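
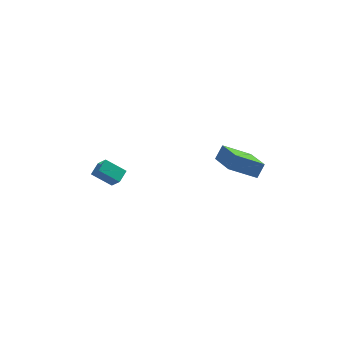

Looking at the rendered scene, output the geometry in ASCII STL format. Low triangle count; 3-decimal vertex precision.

solid 
facet normal -0.465 -0.456 -0.759
outer loop
vertex 3.05 -4.355 3.792
vertex 2.523 -2.487 2.992
vertex 4.774 -4.328 2.72
endloop
endfacet
facet normal 0.251 -0.889 0.382
outer loop
vertex 5.257 -3.853 3.508
vertex 3.05 -4.355 3.792
vertex 4.774 -4.328 2.72
endloop
endfacet
facet normal -0.465 -0.457 -0.758
outer loop
vertex 4.774 -4.328 2.72
vertex 2.523 -2.487 2.992
vertex 4.246 -2.46 1.919
endloop
endfacet
facet normal 0.849 0.013 -0.528
outer loop
vertex 4.246 -2.46 1.919
vertex 5.257 -3.853 3.508
vertex 4.774 -4.328 2.72
endloop
endfacet
facet normal -0.849 -0.013 0.528
outer loop
vertex 3.05 -4.355 3.792
vertex 3.006 -2.012 3.78
vertex 2.523 -2.487 2.992
endloop
endfacet
facet normal 0.251 -0.890 0.381
outer loop
vertex 3.534 -3.88 4.581
vertex 3.05 -4.355 3.792
vertex 5.257 -3.853 3.508
endloop
endfacet
facet normal -0.849 -0.013 0.529
outer loop
vertex 3.534 -3.88 4.581
vertex 3.006 -2.012 3.78
vertex 3.05 -4.355 3.792
endloop
endfacet
facet normal -0.252 0.889 -0.382
outer loop
vertex 2.523 -2.487 2.992
vertex 3.006 -2.012 3.78
vertex 4.246 -2.46 1.919
endloop
endfacet
facet normal 0.849 0.013 -0.529
outer loop
vertex 4.73 -1.985 2.708
vertex 5.257 -3.853 3.508
vertex 4.246 -2.46 1.919
endloop
endfacet
facet normal -0.251 0.890 -0.381
outer loop
vertex 4.246 -2.46 1.919
vertex 3.006 -2.012 3.78
vertex 4.73 -1.985 2.708
endloop
endfacet
facet normal 0.465 0.456 0.759
outer loop
vertex 4.73 -1.985 2.708
vertex 3.534 -3.88 4.581
vertex 5.257 -3.853 3.508
endloop
endfacet
facet normal 0.465 0.457 0.759
outer loop
vertex 3.006 -2.012 3.78
vertex 3.534 -3.88 4.581
vertex 4.73 -1.985 2.708
endloop
endfacet
facet normal -0.792 0.288 0.538
outer loop
vertex -4.292 -0.833 0.89
vertex -3.82 -0.089 1.187
vertex -4.732 -0.15 -0.124
endloop
endfacet
facet normal -0.508 -0.800 -0.319
outer loop
vertex -3.52 -0.591 -0.947
vertex -4.292 -0.833 0.89
vertex -4.732 -0.15 -0.124
endloop
endfacet
facet normal -0.792 0.288 0.538
outer loop
vertex -4.732 -0.15 -0.124
vertex -3.82 -0.089 1.187
vertex -4.26 0.594 0.173
endloop
endfacet
facet normal -0.338 0.526 -0.780
outer loop
vertex -4.26 0.594 0.173
vertex -3.52 -0.591 -0.947
vertex -4.732 -0.15 -0.124
endloop
endfacet
facet normal 0.338 -0.526 0.780
outer loop
vertex -4.292 -0.833 0.89
vertex -2.608 -0.53 0.364
vertex -3.82 -0.089 1.187
endloop
endfacet
facet normal -0.508 -0.800 -0.319
outer loop
vertex -3.08 -1.274 0.067
vertex -4.292 -0.833 0.89
vertex -3.52 -0.591 -0.947
endloop
endfacet
facet normal 0.338 -0.526 0.780
outer loop
vertex -3.08 -1.274 0.067
vertex -2.608 -0.53 0.364
vertex -4.292 -0.833 0.89
endloop
endfacet
facet normal 0.508 0.800 0.319
outer loop
vertex -3.82 -0.089 1.187
vertex -2.608 -0.53 0.364
vertex -4.26 0.594 0.173
endloop
endfacet
facet normal -0.338 0.526 -0.780
outer loop
vertex -3.048 0.153 -0.65
vertex -3.52 -0.591 -0.947
vertex -4.26 0.594 0.173
endloop
endfacet
facet normal 0.508 0.800 0.319
outer loop
vertex -4.26 0.594 0.173
vertex -2.608 -0.53 0.364
vertex -3.048 0.153 -0.65
endloop
endfacet
facet normal 0.792 -0.288 -0.538
outer loop
vertex -3.048 0.153 -0.65
vertex -3.08 -1.274 0.067
vertex -3.52 -0.591 -0.947
endloop
endfacet
facet normal 0.792 -0.288 -0.538
outer loop
vertex -2.608 -0.53 0.364
vertex -3.08 -1.274 0.067
vertex -3.048 0.153 -0.65
endloop
endfacet

endsolid


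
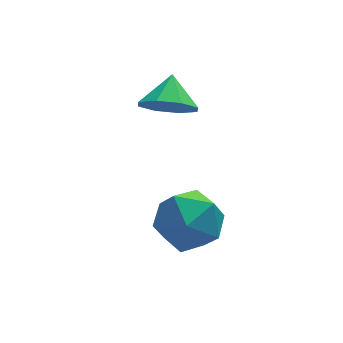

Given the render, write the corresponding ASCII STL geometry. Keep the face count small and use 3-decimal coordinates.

solid 
facet normal -0.296 -0.738 -0.606
outer loop
vertex -3.02 2.266 -0.98
vertex -3.447 1.873 -0.292
vertex -3.673 2.478 -0.919
endloop
endfacet
facet normal 0.273 0.921 -0.278
outer loop
vertex -3.02 2.266 -0.98
vertex -3.673 2.478 -0.919
vertex -3.113 2.707 0.392
endloop
endfacet
facet normal -0.296 -0.738 -0.606
outer loop
vertex -3.673 2.478 -0.919
vertex -3.447 1.873 -0.292
vertex -4.193 2.335 -0.491
endloop
endfacet
facet normal -0.296 0.954 -0.040
outer loop
vertex -3.673 2.478 -0.919
vertex -4.193 2.335 -0.491
vertex -3.113 2.707 0.392
endloop
endfacet
facet normal -0.296 -0.738 -0.606
outer loop
vertex -4.193 2.335 -0.491
vertex -3.447 1.873 -0.292
vertex -4.277 1.922 0.053
endloop
endfacet
facet normal -0.588 0.686 0.430
outer loop
vertex -4.193 2.335 -0.491
vertex -4.277 1.922 0.053
vertex -3.113 2.707 0.392
endloop
endfacet
facet normal -0.295 -0.739 -0.605
outer loop
vertex -4.277 1.922 0.053
vertex -3.447 1.873 -0.292
vertex -3.874 1.48 0.396
endloop
endfacet
facet normal -0.433 0.272 0.859
outer loop
vertex -4.277 1.922 0.053
vertex -3.874 1.48 0.396
vertex -3.113 2.707 0.392
endloop
endfacet
facet normal -0.297 -0.738 -0.606
outer loop
vertex -3.874 1.48 0.396
vertex -3.447 1.873 -0.292
vertex -3.222 1.268 0.335
endloop
endfacet
facet normal 0.078 -0.045 0.996
outer loop
vertex -3.874 1.48 0.396
vertex -3.222 1.268 0.335
vertex -3.113 2.707 0.392
endloop
endfacet
facet normal -0.297 -0.738 -0.606
outer loop
vertex -3.222 1.268 0.335
vertex -3.447 1.873 -0.292
vertex -2.701 1.41 -0.093
endloop
endfacet
facet normal 0.646 -0.079 0.760
outer loop
vertex -3.222 1.268 0.335
vertex -2.701 1.41 -0.093
vertex -3.113 2.707 0.392
endloop
endfacet
facet normal -0.297 -0.738 -0.606
outer loop
vertex -2.701 1.41 -0.093
vertex -3.447 1.873 -0.292
vertex -2.618 1.824 -0.638
endloop
endfacet
facet normal 0.939 0.191 0.288
outer loop
vertex -2.701 1.41 -0.093
vertex -2.618 1.824 -0.638
vertex -3.113 2.707 0.392
endloop
endfacet
facet normal -0.296 -0.738 -0.606
outer loop
vertex -2.618 1.824 -0.638
vertex -3.447 1.873 -0.292
vertex -3.02 2.266 -0.98
endloop
endfacet
facet normal 0.784 0.604 -0.141
outer loop
vertex -2.618 1.824 -0.638
vertex -3.02 2.266 -0.98
vertex -3.113 2.707 0.392
endloop
endfacet
facet normal 0.042 0.999 -0.021
outer loop
vertex -3.31 -0.201 -3.326
vertex -4.18 -0.15 -2.631
vertex -3.143 -0.185 -2.224
endloop
endfacet
facet normal 0.690 0.715 -0.115
outer loop
vertex -3.31 -0.201 -3.326
vertex -3.143 -0.185 -2.224
vertex -2.543 -0.868 -2.87
endloop
endfacet
facet normal 0.663 0.291 -0.689
outer loop
vertex -3.31 -0.201 -3.326
vertex -2.543 -0.868 -2.87
vertex -3.21 -1.254 -3.675
endloop
endfacet
facet normal 0.000 0.315 -0.949
outer loop
vertex -3.31 -0.201 -3.326
vertex -3.21 -1.254 -3.675
vertex -4.221 -0.81 -3.528
endloop
endfacet
facet normal -0.384 0.752 -0.536
outer loop
vertex -3.31 -0.201 -3.326
vertex -4.221 -0.81 -3.528
vertex -4.18 -0.15 -2.631
endloop
endfacet
facet normal 0.837 0.307 0.453
outer loop
vertex -2.543 -0.868 -2.87
vertex -3.143 -0.185 -2.224
vertex -2.939 -1.23 -1.892
endloop
endfacet
facet normal -0.212 0.767 0.606
outer loop
vertex -3.143 -0.185 -2.224
vertex -4.18 -0.15 -2.631
vertex -3.95 -0.786 -1.745
endloop
endfacet
facet normal -0.901 0.367 -0.229
outer loop
vertex -4.18 -0.15 -2.631
vertex -4.221 -0.81 -3.528
vertex -4.617 -1.172 -2.55
endloop
endfacet
facet normal -0.280 -0.340 -0.898
outer loop
vertex -4.221 -0.81 -3.528
vertex -3.21 -1.254 -3.675
vertex -4.017 -1.855 -3.196
endloop
endfacet
facet normal 0.794 -0.377 -0.477
outer loop
vertex -3.21 -1.254 -3.675
vertex -2.543 -0.868 -2.87
vertex -2.98 -1.89 -2.789
endloop
endfacet
facet normal -0.000 -0.315 0.949
outer loop
vertex -3.85 -1.839 -2.094
vertex -2.939 -1.23 -1.892
vertex -3.95 -0.786 -1.745
endloop
endfacet
facet normal -0.663 -0.291 0.689
outer loop
vertex -3.85 -1.839 -2.094
vertex -3.95 -0.786 -1.745
vertex -4.617 -1.172 -2.55
endloop
endfacet
facet normal -0.690 -0.715 0.115
outer loop
vertex -3.85 -1.839 -2.094
vertex -4.617 -1.172 -2.55
vertex -4.017 -1.855 -3.196
endloop
endfacet
facet normal -0.042 -0.999 0.021
outer loop
vertex -3.85 -1.839 -2.094
vertex -4.017 -1.855 -3.196
vertex -2.98 -1.89 -2.789
endloop
endfacet
facet normal 0.384 -0.752 0.536
outer loop
vertex -3.85 -1.839 -2.094
vertex -2.98 -1.89 -2.789
vertex -2.939 -1.23 -1.892
endloop
endfacet
facet normal 0.280 0.340 0.898
outer loop
vertex -3.95 -0.786 -1.745
vertex -2.939 -1.23 -1.892
vertex -3.143 -0.185 -2.224
endloop
endfacet
facet normal -0.794 0.377 0.477
outer loop
vertex -4.617 -1.172 -2.55
vertex -3.95 -0.786 -1.745
vertex -4.18 -0.15 -2.631
endloop
endfacet
facet normal -0.837 -0.307 -0.453
outer loop
vertex -4.017 -1.855 -3.196
vertex -4.617 -1.172 -2.55
vertex -4.221 -0.81 -3.528
endloop
endfacet
facet normal 0.212 -0.767 -0.606
outer loop
vertex -2.98 -1.89 -2.789
vertex -4.017 -1.855 -3.196
vertex -3.21 -1.254 -3.675
endloop
endfacet
facet normal 0.901 -0.367 0.229
outer loop
vertex -2.939 -1.23 -1.892
vertex -2.98 -1.89 -2.789
vertex -2.543 -0.868 -2.87
endloop
endfacet

endsolid


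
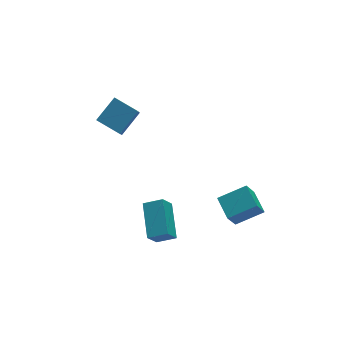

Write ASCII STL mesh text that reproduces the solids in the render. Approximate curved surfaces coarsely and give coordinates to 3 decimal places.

solid 
facet normal -0.340 -0.566 0.751
outer loop
vertex -0.297 3.34 3.248
vertex -1.409 2.968 2.465
vertex 0.354 2.348 2.795
endloop
endfacet
facet normal 0.789 0.264 0.555
outer loop
vertex 0.969 3.372 1.435
vertex -0.297 3.34 3.248
vertex 0.354 2.348 2.795
endloop
endfacet
facet normal -0.340 -0.566 0.751
outer loop
vertex 0.354 2.348 2.795
vertex -1.409 2.968 2.465
vertex -0.758 1.976 2.012
endloop
endfacet
facet normal 0.512 -0.781 -0.357
outer loop
vertex -0.758 1.976 2.012
vertex 0.969 3.372 1.435
vertex 0.354 2.348 2.795
endloop
endfacet
facet normal -0.512 0.781 0.357
outer loop
vertex -0.297 3.34 3.248
vertex -0.794 3.992 1.105
vertex -1.409 2.968 2.465
endloop
endfacet
facet normal 0.789 0.264 0.555
outer loop
vertex 0.318 4.364 1.888
vertex -0.297 3.34 3.248
vertex 0.969 3.372 1.435
endloop
endfacet
facet normal -0.512 0.781 0.357
outer loop
vertex 0.318 4.364 1.888
vertex -0.794 3.992 1.105
vertex -0.297 3.34 3.248
endloop
endfacet
facet normal -0.789 -0.264 -0.555
outer loop
vertex -1.409 2.968 2.465
vertex -0.794 3.992 1.105
vertex -0.758 1.976 2.012
endloop
endfacet
facet normal 0.512 -0.781 -0.357
outer loop
vertex -0.143 3.0 0.652
vertex 0.969 3.372 1.435
vertex -0.758 1.976 2.012
endloop
endfacet
facet normal -0.789 -0.264 -0.555
outer loop
vertex -0.758 1.976 2.012
vertex -0.794 3.992 1.105
vertex -0.143 3.0 0.652
endloop
endfacet
facet normal 0.340 0.566 -0.751
outer loop
vertex -0.143 3.0 0.652
vertex 0.318 4.364 1.888
vertex 0.969 3.372 1.435
endloop
endfacet
facet normal 0.340 0.566 -0.751
outer loop
vertex -0.794 3.992 1.105
vertex 0.318 4.364 1.888
vertex -0.143 3.0 0.652
endloop
endfacet
facet normal -0.455 -0.232 0.860
outer loop
vertex 3.476 -2.837 -1.098
vertex 3.601 -1.713 -0.729
vertex 2.185 -2.499 -1.69
endloop
endfacet
facet normal -0.105 -0.945 -0.310
outer loop
vertex 2.799 -2.187 -2.851
vertex 3.476 -2.837 -1.098
vertex 2.185 -2.499 -1.69
endloop
endfacet
facet normal -0.455 -0.231 0.860
outer loop
vertex 2.185 -2.499 -1.69
vertex 3.601 -1.713 -0.729
vertex 2.31 -1.375 -1.322
endloop
endfacet
facet normal -0.884 0.231 -0.406
outer loop
vertex 2.31 -1.375 -1.322
vertex 2.799 -2.187 -2.851
vertex 2.185 -2.499 -1.69
endloop
endfacet
facet normal 0.884 -0.231 0.405
outer loop
vertex 3.476 -2.837 -1.098
vertex 4.215 -1.401 -1.89
vertex 3.601 -1.713 -0.729
endloop
endfacet
facet normal -0.105 -0.945 -0.310
outer loop
vertex 4.09 -2.525 -2.258
vertex 3.476 -2.837 -1.098
vertex 2.799 -2.187 -2.851
endloop
endfacet
facet normal 0.884 -0.231 0.406
outer loop
vertex 4.09 -2.525 -2.258
vertex 4.215 -1.401 -1.89
vertex 3.476 -2.837 -1.098
endloop
endfacet
facet normal 0.105 0.945 0.310
outer loop
vertex 3.601 -1.713 -0.729
vertex 4.215 -1.401 -1.89
vertex 2.31 -1.375 -1.322
endloop
endfacet
facet normal -0.884 0.232 -0.406
outer loop
vertex 2.924 -1.063 -2.482
vertex 2.799 -2.187 -2.851
vertex 2.31 -1.375 -1.322
endloop
endfacet
facet normal 0.105 0.945 0.310
outer loop
vertex 2.31 -1.375 -1.322
vertex 4.215 -1.401 -1.89
vertex 2.924 -1.063 -2.482
endloop
endfacet
facet normal 0.455 0.232 -0.860
outer loop
vertex 2.924 -1.063 -2.482
vertex 4.09 -2.525 -2.258
vertex 2.799 -2.187 -2.851
endloop
endfacet
facet normal 0.455 0.231 -0.860
outer loop
vertex 4.215 -1.401 -1.89
vertex 4.09 -2.525 -2.258
vertex 2.924 -1.063 -2.482
endloop
endfacet
facet normal -0.544 -0.163 0.823
outer loop
vertex -0.089 -1.137 -3.022
vertex 0.548 0.459 -2.285
vertex -0.848 -0.647 -3.427
endloop
endfacet
facet normal -0.341 -0.854 -0.394
outer loop
vertex -0.288 -0.479 -4.275
vertex -0.089 -1.137 -3.022
vertex -0.848 -0.647 -3.427
endloop
endfacet
facet normal -0.544 -0.163 0.823
outer loop
vertex -0.848 -0.647 -3.427
vertex 0.548 0.459 -2.285
vertex -0.211 0.949 -2.69
endloop
endfacet
facet normal -0.767 0.495 -0.409
outer loop
vertex -0.211 0.949 -2.69
vertex -0.288 -0.479 -4.275
vertex -0.848 -0.647 -3.427
endloop
endfacet
facet normal 0.767 -0.495 0.409
outer loop
vertex -0.089 -1.137 -3.022
vertex 1.108 0.627 -3.133
vertex 0.548 0.459 -2.285
endloop
endfacet
facet normal -0.341 -0.854 -0.394
outer loop
vertex 0.471 -0.969 -3.87
vertex -0.089 -1.137 -3.022
vertex -0.288 -0.479 -4.275
endloop
endfacet
facet normal 0.767 -0.495 0.409
outer loop
vertex 0.471 -0.969 -3.87
vertex 1.108 0.627 -3.133
vertex -0.089 -1.137 -3.022
endloop
endfacet
facet normal 0.341 0.854 0.394
outer loop
vertex 0.548 0.459 -2.285
vertex 1.108 0.627 -3.133
vertex -0.211 0.949 -2.69
endloop
endfacet
facet normal -0.767 0.495 -0.409
outer loop
vertex 0.349 1.117 -3.538
vertex -0.288 -0.479 -4.275
vertex -0.211 0.949 -2.69
endloop
endfacet
facet normal 0.341 0.854 0.394
outer loop
vertex -0.211 0.949 -2.69
vertex 1.108 0.627 -3.133
vertex 0.349 1.117 -3.538
endloop
endfacet
facet normal 0.544 0.163 -0.823
outer loop
vertex 0.349 1.117 -3.538
vertex 0.471 -0.969 -3.87
vertex -0.288 -0.479 -4.275
endloop
endfacet
facet normal 0.544 0.163 -0.823
outer loop
vertex 1.108 0.627 -3.133
vertex 0.471 -0.969 -3.87
vertex 0.349 1.117 -3.538
endloop
endfacet

endsolid


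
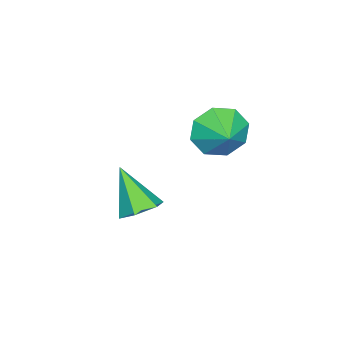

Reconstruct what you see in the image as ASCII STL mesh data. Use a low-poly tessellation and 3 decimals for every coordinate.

solid 
facet normal -0.732 -0.578 -0.361
outer loop
vertex -0.494 1.757 -1.108
vertex -1.069 2.038 -0.392
vertex -0.883 2.357 -1.279
endloop
endfacet
facet normal 0.806 0.397 -0.440
outer loop
vertex -0.494 1.757 -1.108
vertex -0.883 2.357 -1.279
vertex -0.331 2.622 -0.028
endloop
endfacet
facet normal -0.731 -0.579 -0.361
outer loop
vertex -0.883 2.357 -1.279
vertex -1.069 2.038 -0.392
vertex -1.382 2.769 -0.93
endloop
endfacet
facet normal 0.428 0.827 -0.364
outer loop
vertex -0.883 2.357 -1.279
vertex -1.382 2.769 -0.93
vertex -0.331 2.622 -0.028
endloop
endfacet
facet normal -0.732 -0.579 -0.361
outer loop
vertex -1.382 2.769 -0.93
vertex -1.069 2.038 -0.392
vertex -1.697 2.754 -0.267
endloop
endfacet
facet normal 0.085 0.994 0.063
outer loop
vertex -1.382 2.769 -0.93
vertex -1.697 2.754 -0.267
vertex -0.331 2.622 -0.028
endloop
endfacet
facet normal -0.731 -0.578 -0.362
outer loop
vertex -1.697 2.754 -0.267
vertex -1.069 2.038 -0.392
vertex -1.645 2.319 0.323
endloop
endfacet
facet normal -0.026 0.803 0.595
outer loop
vertex -1.697 2.754 -0.267
vertex -1.645 2.319 0.323
vertex -0.331 2.622 -0.028
endloop
endfacet
facet normal -0.731 -0.578 -0.362
outer loop
vertex -1.645 2.319 0.323
vertex -1.069 2.038 -0.392
vertex -1.255 1.719 0.494
endloop
endfacet
facet normal 0.161 0.366 0.917
outer loop
vertex -1.645 2.319 0.323
vertex -1.255 1.719 0.494
vertex -0.331 2.622 -0.028
endloop
endfacet
facet normal -0.732 -0.578 -0.362
outer loop
vertex -1.255 1.719 0.494
vertex -1.069 2.038 -0.392
vertex -0.757 1.307 0.145
endloop
endfacet
facet normal 0.537 -0.063 0.841
outer loop
vertex -1.255 1.719 0.494
vertex -0.757 1.307 0.145
vertex -0.331 2.622 -0.028
endloop
endfacet
facet normal -0.732 -0.578 -0.361
outer loop
vertex -0.757 1.307 0.145
vertex -1.069 2.038 -0.392
vertex -0.442 1.322 -0.518
endloop
endfacet
facet normal 0.881 -0.231 0.413
outer loop
vertex -0.757 1.307 0.145
vertex -0.442 1.322 -0.518
vertex -0.331 2.622 -0.028
endloop
endfacet
facet normal -0.732 -0.578 -0.361
outer loop
vertex -0.442 1.322 -0.518
vertex -1.069 2.038 -0.392
vertex -0.494 1.757 -1.108
endloop
endfacet
facet normal 0.992 -0.041 -0.117
outer loop
vertex -0.442 1.322 -0.518
vertex -0.494 1.757 -1.108
vertex -0.331 2.622 -0.028
endloop
endfacet
facet normal 0.325 0.548 -0.771
outer loop
vertex 0.4 -0.705 -4.318
vertex -0.152 -0.186 -4.182
vertex 0.535 -0.115 -3.842
endloop
endfacet
facet normal 0.755 -0.508 0.415
outer loop
vertex 0.4 -0.705 -4.318
vertex 0.535 -0.115 -3.842
vertex -0.728 -1.154 -2.818
endloop
endfacet
facet normal 0.325 0.548 -0.771
outer loop
vertex 0.535 -0.115 -3.842
vertex -0.152 -0.186 -4.182
vertex -0.017 0.404 -3.706
endloop
endfacet
facet normal 0.462 0.270 0.845
outer loop
vertex 0.535 -0.115 -3.842
vertex -0.017 0.404 -3.706
vertex -0.728 -1.154 -2.818
endloop
endfacet
facet normal 0.327 0.547 -0.771
outer loop
vertex -0.017 0.404 -3.706
vertex -0.152 -0.186 -4.182
vertex -0.704 0.334 -4.047
endloop
endfacet
facet normal -0.408 0.585 0.701
outer loop
vertex -0.017 0.404 -3.706
vertex -0.704 0.334 -4.047
vertex -0.728 -1.154 -2.818
endloop
endfacet
facet normal 0.327 0.547 -0.771
outer loop
vertex -0.704 0.334 -4.047
vertex -0.152 -0.186 -4.182
vertex -0.839 -0.256 -4.523
endloop
endfacet
facet normal -0.984 0.122 0.128
outer loop
vertex -0.704 0.334 -4.047
vertex -0.839 -0.256 -4.523
vertex -0.728 -1.154 -2.818
endloop
endfacet
facet normal 0.327 0.547 -0.771
outer loop
vertex -0.839 -0.256 -4.523
vertex -0.152 -0.186 -4.182
vertex -0.287 -0.776 -4.658
endloop
endfacet
facet normal -0.692 -0.656 -0.301
outer loop
vertex -0.839 -0.256 -4.523
vertex -0.287 -0.776 -4.658
vertex -0.728 -1.154 -2.818
endloop
endfacet
facet normal 0.325 0.548 -0.771
outer loop
vertex -0.287 -0.776 -4.658
vertex -0.152 -0.186 -4.182
vertex 0.4 -0.705 -4.318
endloop
endfacet
facet normal 0.178 -0.971 -0.157
outer loop
vertex -0.287 -0.776 -4.658
vertex 0.4 -0.705 -4.318
vertex -0.728 -1.154 -2.818
endloop
endfacet

endsolid


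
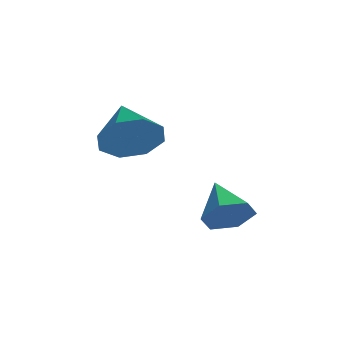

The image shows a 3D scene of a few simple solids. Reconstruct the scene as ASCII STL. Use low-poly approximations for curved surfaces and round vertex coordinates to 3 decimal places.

solid 
facet normal 0.941 0.093 -0.325
outer loop
vertex 3.506 -1.703 4.335
vertex 3.185 -1.269 3.53
vertex 3.459 -0.966 4.41
endloop
endfacet
facet normal -0.186 -0.111 0.976
outer loop
vertex 3.506 -1.703 4.335
vertex 3.459 -0.966 4.41
vertex 1.735 -1.411 4.03
endloop
endfacet
facet normal 0.941 0.093 -0.325
outer loop
vertex 3.459 -0.966 4.41
vertex 3.185 -1.269 3.53
vertex 3.251 -0.406 3.969
endloop
endfacet
facet normal -0.309 0.515 0.800
outer loop
vertex 3.459 -0.966 4.41
vertex 3.251 -0.406 3.969
vertex 1.735 -1.411 4.03
endloop
endfacet
facet normal 0.941 0.093 -0.324
outer loop
vertex 3.251 -0.406 3.969
vertex 3.185 -1.269 3.53
vertex 3.005 -0.351 3.271
endloop
endfacet
facet normal -0.528 0.812 0.250
outer loop
vertex 3.251 -0.406 3.969
vertex 3.005 -0.351 3.271
vertex 1.735 -1.411 4.03
endloop
endfacet
facet normal 0.941 0.093 -0.325
outer loop
vertex 3.005 -0.351 3.271
vertex 3.185 -1.269 3.53
vertex 2.864 -0.834 2.724
endloop
endfacet
facet normal -0.715 0.605 -0.350
outer loop
vertex 3.005 -0.351 3.271
vertex 2.864 -0.834 2.724
vertex 1.735 -1.411 4.03
endloop
endfacet
facet normal 0.941 0.093 -0.325
outer loop
vertex 2.864 -0.834 2.724
vertex 3.185 -1.269 3.53
vertex 2.911 -1.571 2.65
endloop
endfacet
facet normal -0.760 0.017 -0.650
outer loop
vertex 2.864 -0.834 2.724
vertex 2.911 -1.571 2.65
vertex 1.735 -1.411 4.03
endloop
endfacet
facet normal 0.941 0.092 -0.325
outer loop
vertex 2.911 -1.571 2.65
vertex 3.185 -1.269 3.53
vertex 3.118 -2.131 3.091
endloop
endfacet
facet normal -0.638 -0.608 -0.473
outer loop
vertex 2.911 -1.571 2.65
vertex 3.118 -2.131 3.091
vertex 1.735 -1.411 4.03
endloop
endfacet
facet normal 0.941 0.092 -0.325
outer loop
vertex 3.118 -2.131 3.091
vertex 3.185 -1.269 3.53
vertex 3.364 -2.186 3.789
endloop
endfacet
facet normal -0.419 -0.905 0.076
outer loop
vertex 3.118 -2.131 3.091
vertex 3.364 -2.186 3.789
vertex 1.735 -1.411 4.03
endloop
endfacet
facet normal 0.941 0.092 -0.326
outer loop
vertex 3.364 -2.186 3.789
vertex 3.185 -1.269 3.53
vertex 3.506 -1.703 4.335
endloop
endfacet
facet normal -0.232 -0.698 0.678
outer loop
vertex 3.364 -2.186 3.789
vertex 3.506 -1.703 4.335
vertex 1.735 -1.411 4.03
endloop
endfacet
facet normal 0.903 0.158 -0.400
outer loop
vertex 3.868 1.043 1.154
vertex 3.52 1.353 0.492
vertex 3.711 1.836 1.113
endloop
endfacet
facet normal -0.050 0.042 0.998
outer loop
vertex 3.868 1.043 1.154
vertex 3.711 1.836 1.113
vertex 2.22 1.127 1.068
endloop
endfacet
facet normal 0.903 0.158 -0.400
outer loop
vertex 3.711 1.836 1.113
vertex 3.52 1.353 0.492
vertex 3.363 2.147 0.451
endloop
endfacet
facet normal -0.373 0.749 0.548
outer loop
vertex 3.711 1.836 1.113
vertex 3.363 2.147 0.451
vertex 2.22 1.127 1.068
endloop
endfacet
facet normal 0.903 0.158 -0.400
outer loop
vertex 3.363 2.147 0.451
vertex 3.52 1.353 0.492
vertex 3.172 1.664 -0.17
endloop
endfacet
facet normal -0.719 0.639 -0.276
outer loop
vertex 3.363 2.147 0.451
vertex 3.172 1.664 -0.17
vertex 2.22 1.127 1.068
endloop
endfacet
facet normal 0.903 0.157 -0.401
outer loop
vertex 3.172 1.664 -0.17
vertex 3.52 1.353 0.492
vertex 3.328 0.87 -0.13
endloop
endfacet
facet normal -0.741 -0.178 -0.647
outer loop
vertex 3.172 1.664 -0.17
vertex 3.328 0.87 -0.13
vertex 2.22 1.127 1.068
endloop
endfacet
facet normal 0.903 0.157 -0.401
outer loop
vertex 3.328 0.87 -0.13
vertex 3.52 1.353 0.492
vertex 3.676 0.56 0.532
endloop
endfacet
facet normal -0.418 -0.887 -0.196
outer loop
vertex 3.328 0.87 -0.13
vertex 3.676 0.56 0.532
vertex 2.22 1.127 1.068
endloop
endfacet
facet normal 0.903 0.157 -0.401
outer loop
vertex 3.676 0.56 0.532
vertex 3.52 1.353 0.492
vertex 3.868 1.043 1.154
endloop
endfacet
facet normal -0.072 -0.777 0.626
outer loop
vertex 3.676 0.56 0.532
vertex 3.868 1.043 1.154
vertex 2.22 1.127 1.068
endloop
endfacet

endsolid


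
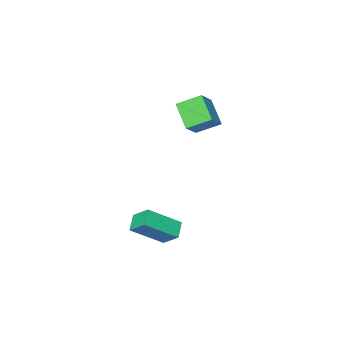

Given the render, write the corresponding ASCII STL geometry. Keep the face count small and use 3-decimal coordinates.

solid 
facet normal -0.723 -0.365 -0.587
outer loop
vertex -2.744 -4.306 1.633
vertex -3.726 -3.446 2.308
vertex -2.44 -3.053 0.479
endloop
endfacet
facet normal 0.669 -0.585 -0.459
outer loop
vertex -1.414 -2.534 1.312
vertex -2.744 -4.306 1.633
vertex -2.44 -3.053 0.479
endloop
endfacet
facet normal -0.723 -0.366 -0.587
outer loop
vertex -2.44 -3.053 0.479
vertex -3.726 -3.446 2.308
vertex -3.423 -2.193 1.154
endloop
endfacet
facet normal 0.175 0.724 -0.667
outer loop
vertex -3.423 -2.193 1.154
vertex -1.414 -2.534 1.312
vertex -2.44 -3.053 0.479
endloop
endfacet
facet normal -0.175 -0.724 0.667
outer loop
vertex -2.744 -4.306 1.633
vertex -2.7 -2.927 3.141
vertex -3.726 -3.446 2.308
endloop
endfacet
facet normal 0.668 -0.585 -0.460
outer loop
vertex -1.717 -3.787 2.466
vertex -2.744 -4.306 1.633
vertex -1.414 -2.534 1.312
endloop
endfacet
facet normal -0.175 -0.724 0.667
outer loop
vertex -1.717 -3.787 2.466
vertex -2.7 -2.927 3.141
vertex -2.744 -4.306 1.633
endloop
endfacet
facet normal -0.669 0.585 0.459
outer loop
vertex -3.726 -3.446 2.308
vertex -2.7 -2.927 3.141
vertex -3.423 -2.193 1.154
endloop
endfacet
facet normal 0.175 0.724 -0.667
outer loop
vertex -2.396 -1.674 1.987
vertex -1.414 -2.534 1.312
vertex -3.423 -2.193 1.154
endloop
endfacet
facet normal -0.668 0.585 0.459
outer loop
vertex -3.423 -2.193 1.154
vertex -2.7 -2.927 3.141
vertex -2.396 -1.674 1.987
endloop
endfacet
facet normal 0.723 0.365 0.586
outer loop
vertex -2.396 -1.674 1.987
vertex -1.717 -3.787 2.466
vertex -1.414 -2.534 1.312
endloop
endfacet
facet normal 0.723 0.365 0.587
outer loop
vertex -2.7 -2.927 3.141
vertex -1.717 -3.787 2.466
vertex -2.396 -1.674 1.987
endloop
endfacet
facet normal -0.622 -0.562 0.545
outer loop
vertex 3.709 1.218 -1.099
vertex 2.158 1.826 -2.241
vertex 3.895 0.286 -1.848
endloop
endfacet
facet normal 0.769 -0.301 0.565
outer loop
vertex 4.522 0.854 -2.399
vertex 3.709 1.218 -1.099
vertex 3.895 0.286 -1.848
endloop
endfacet
facet normal -0.622 -0.562 0.546
outer loop
vertex 3.895 0.286 -1.848
vertex 2.158 1.826 -2.241
vertex 2.343 0.894 -2.99
endloop
endfacet
facet normal 0.154 -0.770 -0.619
outer loop
vertex 2.343 0.894 -2.99
vertex 4.522 0.854 -2.399
vertex 3.895 0.286 -1.848
endloop
endfacet
facet normal -0.154 0.770 0.619
outer loop
vertex 3.709 1.218 -1.099
vertex 2.785 2.394 -2.792
vertex 2.158 1.826 -2.241
endloop
endfacet
facet normal 0.768 -0.301 0.565
outer loop
vertex 4.337 1.786 -1.65
vertex 3.709 1.218 -1.099
vertex 4.522 0.854 -2.399
endloop
endfacet
facet normal -0.154 0.770 0.619
outer loop
vertex 4.337 1.786 -1.65
vertex 2.785 2.394 -2.792
vertex 3.709 1.218 -1.099
endloop
endfacet
facet normal -0.769 0.301 -0.564
outer loop
vertex 2.158 1.826 -2.241
vertex 2.785 2.394 -2.792
vertex 2.343 0.894 -2.99
endloop
endfacet
facet normal 0.154 -0.770 -0.619
outer loop
vertex 2.971 1.462 -3.541
vertex 4.522 0.854 -2.399
vertex 2.343 0.894 -2.99
endloop
endfacet
facet normal -0.768 0.301 -0.565
outer loop
vertex 2.343 0.894 -2.99
vertex 2.785 2.394 -2.792
vertex 2.971 1.462 -3.541
endloop
endfacet
facet normal 0.622 0.562 -0.546
outer loop
vertex 2.971 1.462 -3.541
vertex 4.337 1.786 -1.65
vertex 4.522 0.854 -2.399
endloop
endfacet
facet normal 0.622 0.562 -0.545
outer loop
vertex 2.785 2.394 -2.792
vertex 4.337 1.786 -1.65
vertex 2.971 1.462 -3.541
endloop
endfacet

endsolid


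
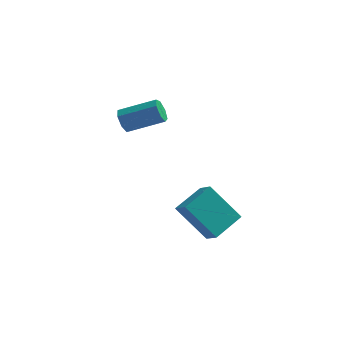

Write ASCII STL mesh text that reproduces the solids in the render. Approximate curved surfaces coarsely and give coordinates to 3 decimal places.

solid 
facet normal -0.653 0.060 0.755
outer loop
vertex 0.072 -2.394 -1.573
vertex 0.811 -1.194 -1.03
vertex -0.431 -1.868 -2.05
endloop
endfacet
facet normal -0.489 -0.794 -0.360
outer loop
vertex 0.849 -1.986 -3.53
vertex 0.072 -2.394 -1.573
vertex -0.431 -1.868 -2.05
endloop
endfacet
facet normal -0.653 0.060 0.755
outer loop
vertex -0.431 -1.868 -2.05
vertex 0.811 -1.194 -1.03
vertex 0.308 -0.668 -1.507
endloop
endfacet
facet normal -0.578 0.604 -0.548
outer loop
vertex 0.308 -0.668 -1.507
vertex 0.849 -1.986 -3.53
vertex -0.431 -1.868 -2.05
endloop
endfacet
facet normal 0.578 -0.604 0.548
outer loop
vertex 0.072 -2.394 -1.573
vertex 2.091 -1.312 -2.51
vertex 0.811 -1.194 -1.03
endloop
endfacet
facet normal -0.489 -0.794 -0.360
outer loop
vertex 1.352 -2.512 -3.053
vertex 0.072 -2.394 -1.573
vertex 0.849 -1.986 -3.53
endloop
endfacet
facet normal 0.578 -0.604 0.548
outer loop
vertex 1.352 -2.512 -3.053
vertex 2.091 -1.312 -2.51
vertex 0.072 -2.394 -1.573
endloop
endfacet
facet normal 0.489 0.794 0.360
outer loop
vertex 0.811 -1.194 -1.03
vertex 2.091 -1.312 -2.51
vertex 0.308 -0.668 -1.507
endloop
endfacet
facet normal -0.578 0.604 -0.548
outer loop
vertex 1.588 -0.786 -2.987
vertex 0.849 -1.986 -3.53
vertex 0.308 -0.668 -1.507
endloop
endfacet
facet normal 0.489 0.794 0.360
outer loop
vertex 0.308 -0.668 -1.507
vertex 2.091 -1.312 -2.51
vertex 1.588 -0.786 -2.987
endloop
endfacet
facet normal 0.653 -0.060 -0.755
outer loop
vertex 1.588 -0.786 -2.987
vertex 1.352 -2.512 -3.053
vertex 0.849 -1.986 -3.53
endloop
endfacet
facet normal 0.653 -0.060 -0.755
outer loop
vertex 2.091 -1.312 -2.51
vertex 1.352 -2.512 -3.053
vertex 1.588 -0.786 -2.987
endloop
endfacet
facet normal -0.908 -0.152 -0.391
outer loop
vertex -3.636 3.05 -0.846
vertex -3.884 3.416 -0.412
vertex -3.669 3.571 -0.972
endloop
endfacet
facet normal 0.415 -0.189 -0.890
outer loop
vertex -3.636 3.05 -0.846
vertex -3.669 3.571 -0.972
vertex -2.047 3.317 -0.162
endloop
endfacet
facet normal 0.415 -0.188 -0.890
outer loop
vertex -2.047 3.317 -0.162
vertex -3.669 3.571 -0.972
vertex -2.081 3.839 -0.288
endloop
endfacet
facet normal 0.908 0.153 0.391
outer loop
vertex -2.047 3.317 -0.162
vertex -2.081 3.839 -0.288
vertex -2.296 3.684 0.272
endloop
endfacet
facet normal -0.907 -0.154 -0.391
outer loop
vertex -3.669 3.571 -0.972
vertex -3.884 3.416 -0.412
vertex -3.865 3.976 -0.677
endloop
endfacet
facet normal 0.210 0.640 -0.739
outer loop
vertex -3.669 3.571 -0.972
vertex -3.865 3.976 -0.677
vertex -2.081 3.839 -0.288
endloop
endfacet
facet normal 0.210 0.640 -0.739
outer loop
vertex -2.081 3.839 -0.288
vertex -3.865 3.976 -0.677
vertex -2.276 4.244 0.007
endloop
endfacet
facet normal 0.908 0.152 0.391
outer loop
vertex -2.081 3.839 -0.288
vertex -2.276 4.244 0.007
vertex -2.296 3.684 0.272
endloop
endfacet
facet normal -0.908 -0.154 -0.390
outer loop
vertex -3.865 3.976 -0.677
vertex -3.884 3.416 -0.412
vertex -4.075 3.959 -0.182
endloop
endfacet
facet normal -0.153 0.988 -0.031
outer loop
vertex -3.865 3.976 -0.677
vertex -4.075 3.959 -0.182
vertex -2.276 4.244 0.007
endloop
endfacet
facet normal -0.153 0.988 -0.031
outer loop
vertex -2.276 4.244 0.007
vertex -4.075 3.959 -0.182
vertex -2.486 4.227 0.502
endloop
endfacet
facet normal 0.908 0.152 0.390
outer loop
vertex -2.276 4.244 0.007
vertex -2.486 4.227 0.502
vertex -2.296 3.684 0.272
endloop
endfacet
facet normal -0.907 -0.153 -0.392
outer loop
vertex -4.075 3.959 -0.182
vertex -3.884 3.416 -0.412
vertex -4.142 3.533 0.14
endloop
endfacet
facet normal -0.401 0.592 0.699
outer loop
vertex -4.075 3.959 -0.182
vertex -4.142 3.533 0.14
vertex -2.486 4.227 0.502
endloop
endfacet
facet normal -0.401 0.592 0.699
outer loop
vertex -2.486 4.227 0.502
vertex -4.142 3.533 0.14
vertex -2.553 3.801 0.824
endloop
endfacet
facet normal 0.908 0.152 0.390
outer loop
vertex -2.486 4.227 0.502
vertex -2.553 3.801 0.824
vertex -2.296 3.684 0.272
endloop
endfacet
facet normal -0.907 -0.153 -0.392
outer loop
vertex -4.142 3.533 0.14
vertex -3.884 3.416 -0.412
vertex -4.015 3.019 0.046
endloop
endfacet
facet normal -0.347 -0.251 0.904
outer loop
vertex -4.142 3.533 0.14
vertex -4.015 3.019 0.046
vertex -2.553 3.801 0.824
endloop
endfacet
facet normal -0.347 -0.251 0.904
outer loop
vertex -2.553 3.801 0.824
vertex -4.015 3.019 0.046
vertex -2.426 3.287 0.73
endloop
endfacet
facet normal 0.908 0.153 0.390
outer loop
vertex -2.553 3.801 0.824
vertex -2.426 3.287 0.73
vertex -2.296 3.684 0.272
endloop
endfacet
facet normal -0.907 -0.153 -0.392
outer loop
vertex -4.015 3.019 0.046
vertex -3.884 3.416 -0.412
vertex -3.789 2.804 -0.393
endloop
endfacet
facet normal -0.031 -0.904 0.427
outer loop
vertex -4.015 3.019 0.046
vertex -3.789 2.804 -0.393
vertex -2.426 3.287 0.73
endloop
endfacet
facet normal -0.032 -0.903 0.428
outer loop
vertex -2.426 3.287 0.73
vertex -3.789 2.804 -0.393
vertex -2.201 3.071 0.291
endloop
endfacet
facet normal 0.908 0.153 0.390
outer loop
vertex -2.426 3.287 0.73
vertex -2.201 3.071 0.291
vertex -2.296 3.684 0.272
endloop
endfacet
facet normal -0.908 -0.153 -0.390
outer loop
vertex -3.789 2.804 -0.393
vertex -3.884 3.416 -0.412
vertex -3.636 3.05 -0.846
endloop
endfacet
facet normal 0.307 -0.876 -0.372
outer loop
vertex -3.789 2.804 -0.393
vertex -3.636 3.05 -0.846
vertex -2.201 3.071 0.291
endloop
endfacet
facet normal 0.307 -0.876 -0.371
outer loop
vertex -2.201 3.071 0.291
vertex -3.636 3.05 -0.846
vertex -2.047 3.317 -0.162
endloop
endfacet
facet normal 0.907 0.153 0.391
outer loop
vertex -2.201 3.071 0.291
vertex -2.047 3.317 -0.162
vertex -2.296 3.684 0.272
endloop
endfacet

endsolid


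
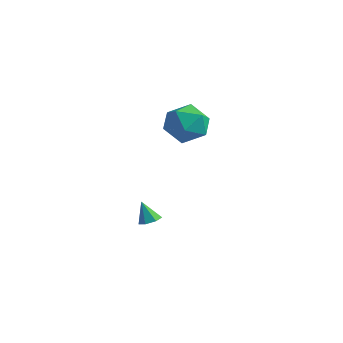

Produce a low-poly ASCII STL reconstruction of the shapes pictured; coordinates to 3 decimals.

solid 
facet normal -0.046 0.929 -0.367
outer loop
vertex 2.269 4.482 0.69
vertex 1.535 4.743 1.442
vertex 2.591 4.876 1.646
endloop
endfacet
facet normal 0.601 0.647 -0.469
outer loop
vertex 2.269 4.482 0.69
vertex 2.591 4.876 1.646
vertex 3.126 4.051 1.193
endloop
endfacet
facet normal 0.524 0.049 -0.850
outer loop
vertex 2.269 4.482 0.69
vertex 3.126 4.051 1.193
vertex 2.401 3.407 0.709
endloop
endfacet
facet normal -0.172 -0.039 -0.984
outer loop
vertex 2.269 4.482 0.69
vertex 2.401 3.407 0.709
vertex 1.418 3.835 0.864
endloop
endfacet
facet normal -0.524 0.504 -0.686
outer loop
vertex 2.269 4.482 0.69
vertex 1.418 3.835 0.864
vertex 1.535 4.743 1.442
endloop
endfacet
facet normal 0.867 0.469 0.169
outer loop
vertex 3.126 4.051 1.193
vertex 2.591 4.876 1.646
vertex 2.922 4.045 2.256
endloop
endfacet
facet normal -0.181 0.925 0.333
outer loop
vertex 2.591 4.876 1.646
vertex 1.535 4.743 1.442
vertex 1.939 4.473 2.411
endloop
endfacet
facet normal -0.954 0.239 -0.182
outer loop
vertex 1.535 4.743 1.442
vertex 1.418 3.835 0.864
vertex 1.214 3.829 1.927
endloop
endfacet
facet normal -0.384 -0.641 -0.665
outer loop
vertex 1.418 3.835 0.864
vertex 2.401 3.407 0.709
vertex 1.749 3.004 1.474
endloop
endfacet
facet normal 0.742 -0.498 -0.448
outer loop
vertex 2.401 3.407 0.709
vertex 3.126 4.051 1.193
vertex 2.805 3.137 1.678
endloop
endfacet
facet normal 0.172 0.039 0.984
outer loop
vertex 2.071 3.398 2.43
vertex 2.922 4.045 2.256
vertex 1.939 4.473 2.411
endloop
endfacet
facet normal -0.524 -0.049 0.850
outer loop
vertex 2.071 3.398 2.43
vertex 1.939 4.473 2.411
vertex 1.214 3.829 1.927
endloop
endfacet
facet normal -0.601 -0.647 0.469
outer loop
vertex 2.071 3.398 2.43
vertex 1.214 3.829 1.927
vertex 1.749 3.004 1.474
endloop
endfacet
facet normal 0.046 -0.929 0.367
outer loop
vertex 2.071 3.398 2.43
vertex 1.749 3.004 1.474
vertex 2.805 3.137 1.678
endloop
endfacet
facet normal 0.524 -0.504 0.686
outer loop
vertex 2.071 3.398 2.43
vertex 2.805 3.137 1.678
vertex 2.922 4.045 2.256
endloop
endfacet
facet normal 0.384 0.641 0.665
outer loop
vertex 1.939 4.473 2.411
vertex 2.922 4.045 2.256
vertex 2.591 4.876 1.646
endloop
endfacet
facet normal -0.742 0.498 0.448
outer loop
vertex 1.214 3.829 1.927
vertex 1.939 4.473 2.411
vertex 1.535 4.743 1.442
endloop
endfacet
facet normal -0.867 -0.469 -0.169
outer loop
vertex 1.749 3.004 1.474
vertex 1.214 3.829 1.927
vertex 1.418 3.835 0.864
endloop
endfacet
facet normal 0.181 -0.925 -0.333
outer loop
vertex 2.805 3.137 1.678
vertex 1.749 3.004 1.474
vertex 2.401 3.407 0.709
endloop
endfacet
facet normal 0.954 -0.239 0.182
outer loop
vertex 2.922 4.045 2.256
vertex 2.805 3.137 1.678
vertex 3.126 4.051 1.193
endloop
endfacet
facet normal 0.406 0.063 -0.912
outer loop
vertex 1.424 2.898 -4.031
vertex 0.957 3.054 -4.228
vertex 1.349 3.352 -4.033
endloop
endfacet
facet normal 0.656 0.112 0.746
outer loop
vertex 1.424 2.898 -4.031
vertex 1.349 3.352 -4.033
vertex 0.523 2.986 -3.252
endloop
endfacet
facet normal 0.406 0.063 -0.912
outer loop
vertex 1.349 3.352 -4.033
vertex 0.957 3.054 -4.228
vertex 0.979 3.581 -4.182
endloop
endfacet
facet normal 0.231 0.764 0.602
outer loop
vertex 1.349 3.352 -4.033
vertex 0.979 3.581 -4.182
vertex 0.523 2.986 -3.252
endloop
endfacet
facet normal 0.404 0.063 -0.912
outer loop
vertex 0.979 3.581 -4.182
vertex 0.957 3.054 -4.228
vertex 0.592 3.413 -4.365
endloop
endfacet
facet normal -0.492 0.823 0.285
outer loop
vertex 0.979 3.581 -4.182
vertex 0.592 3.413 -4.365
vertex 0.523 2.986 -3.252
endloop
endfacet
facet normal 0.405 0.063 -0.912
outer loop
vertex 0.592 3.413 -4.365
vertex 0.957 3.054 -4.228
vertex 0.48 2.975 -4.445
endloop
endfacet
facet normal -0.970 0.242 0.033
outer loop
vertex 0.592 3.413 -4.365
vertex 0.48 2.975 -4.445
vertex 0.523 2.986 -3.252
endloop
endfacet
facet normal 0.405 0.063 -0.912
outer loop
vertex 0.48 2.975 -4.445
vertex 0.957 3.054 -4.228
vertex 0.726 2.596 -4.362
endloop
endfacet
facet normal -0.842 -0.539 0.035
outer loop
vertex 0.48 2.975 -4.445
vertex 0.726 2.596 -4.362
vertex 0.523 2.986 -3.252
endloop
endfacet
facet normal 0.405 0.063 -0.912
outer loop
vertex 0.726 2.596 -4.362
vertex 0.957 3.054 -4.228
vertex 1.146 2.561 -4.178
endloop
endfacet
facet normal -0.205 -0.935 0.291
outer loop
vertex 0.726 2.596 -4.362
vertex 1.146 2.561 -4.178
vertex 0.523 2.986 -3.252
endloop
endfacet
facet normal 0.406 0.063 -0.912
outer loop
vertex 1.146 2.561 -4.178
vertex 0.957 3.054 -4.228
vertex 1.424 2.898 -4.031
endloop
endfacet
facet normal 0.462 -0.646 0.607
outer loop
vertex 1.146 2.561 -4.178
vertex 1.424 2.898 -4.031
vertex 0.523 2.986 -3.252
endloop
endfacet

endsolid


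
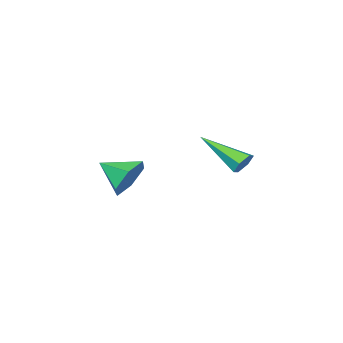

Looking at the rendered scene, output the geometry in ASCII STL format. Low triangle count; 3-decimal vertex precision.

solid 
facet normal -0.353 0.839 -0.415
outer loop
vertex 1.645 3.981 -3.28
vertex 1.194 3.497 -3.875
vertex 0.813 3.719 -3.102
endloop
endfacet
facet normal 0.221 -0.041 0.974
outer loop
vertex 1.645 3.981 -3.28
vertex 0.813 3.719 -3.102
vertex 1.646 2.423 -3.345
endloop
endfacet
facet normal -0.352 0.839 -0.415
outer loop
vertex 0.813 3.719 -3.102
vertex 1.194 3.497 -3.875
vertex 0.362 3.235 -3.698
endloop
endfacet
facet normal -0.492 -0.455 0.742
outer loop
vertex 0.813 3.719 -3.102
vertex 0.362 3.235 -3.698
vertex 1.646 2.423 -3.345
endloop
endfacet
facet normal -0.352 0.839 -0.415
outer loop
vertex 0.362 3.235 -3.698
vertex 1.194 3.497 -3.875
vertex 0.743 3.013 -4.471
endloop
endfacet
facet normal -0.531 -0.847 -0.018
outer loop
vertex 0.362 3.235 -3.698
vertex 0.743 3.013 -4.471
vertex 1.646 2.423 -3.345
endloop
endfacet
facet normal -0.352 0.839 -0.415
outer loop
vertex 0.743 3.013 -4.471
vertex 1.194 3.497 -3.875
vertex 1.575 3.275 -4.648
endloop
endfacet
facet normal 0.143 -0.825 -0.547
outer loop
vertex 0.743 3.013 -4.471
vertex 1.575 3.275 -4.648
vertex 1.646 2.423 -3.345
endloop
endfacet
facet normal -0.353 0.839 -0.415
outer loop
vertex 1.575 3.275 -4.648
vertex 1.194 3.497 -3.875
vertex 2.026 3.759 -4.053
endloop
endfacet
facet normal 0.856 -0.410 -0.315
outer loop
vertex 1.575 3.275 -4.648
vertex 2.026 3.759 -4.053
vertex 1.646 2.423 -3.345
endloop
endfacet
facet normal -0.353 0.839 -0.415
outer loop
vertex 2.026 3.759 -4.053
vertex 1.194 3.497 -3.875
vertex 1.645 3.981 -3.28
endloop
endfacet
facet normal 0.895 -0.018 0.446
outer loop
vertex 2.026 3.759 -4.053
vertex 1.645 3.981 -3.28
vertex 1.646 2.423 -3.345
endloop
endfacet
facet normal -0.257 0.844 -0.471
outer loop
vertex -2.83 4.563 -3.924
vertex -3.269 4.318 -4.123
vertex -3.295 4.575 -3.649
endloop
endfacet
facet normal 0.487 0.331 0.808
outer loop
vertex -2.83 4.563 -3.924
vertex -3.295 4.575 -3.649
vertex -2.751 2.622 -3.177
endloop
endfacet
facet normal -0.259 0.843 -0.471
outer loop
vertex -3.295 4.575 -3.649
vertex -3.269 4.318 -4.123
vertex -3.733 4.33 -3.847
endloop
endfacet
facet normal -0.451 0.089 0.888
outer loop
vertex -3.295 4.575 -3.649
vertex -3.733 4.33 -3.847
vertex -2.751 2.622 -3.177
endloop
endfacet
facet normal -0.258 0.844 -0.471
outer loop
vertex -3.733 4.33 -3.847
vertex -3.269 4.318 -4.123
vertex -3.707 4.073 -4.322
endloop
endfacet
facet normal -0.882 -0.434 0.186
outer loop
vertex -3.733 4.33 -3.847
vertex -3.707 4.073 -4.322
vertex -2.751 2.622 -3.177
endloop
endfacet
facet normal -0.258 0.843 -0.471
outer loop
vertex -3.707 4.073 -4.322
vertex -3.269 4.318 -4.123
vertex -3.243 4.061 -4.597
endloop
endfacet
facet normal -0.371 -0.713 -0.595
outer loop
vertex -3.707 4.073 -4.322
vertex -3.243 4.061 -4.597
vertex -2.751 2.622 -3.177
endloop
endfacet
facet normal -0.259 0.843 -0.471
outer loop
vertex -3.243 4.061 -4.597
vertex -3.269 4.318 -4.123
vertex -2.805 4.306 -4.399
endloop
endfacet
facet normal 0.568 -0.471 -0.674
outer loop
vertex -3.243 4.061 -4.597
vertex -2.805 4.306 -4.399
vertex -2.751 2.622 -3.177
endloop
endfacet
facet normal -0.258 0.844 -0.470
outer loop
vertex -2.805 4.306 -4.399
vertex -3.269 4.318 -4.123
vertex -2.83 4.563 -3.924
endloop
endfacet
facet normal 0.998 0.050 0.025
outer loop
vertex -2.805 4.306 -4.399
vertex -2.83 4.563 -3.924
vertex -2.751 2.622 -3.177
endloop
endfacet

endsolid


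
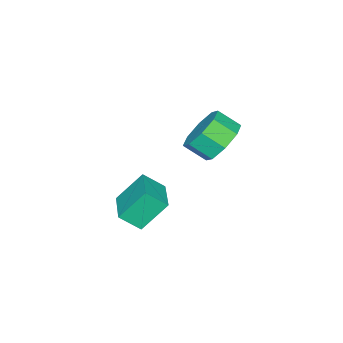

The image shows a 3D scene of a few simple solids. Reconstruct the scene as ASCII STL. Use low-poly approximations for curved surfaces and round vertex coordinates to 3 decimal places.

solid 
facet normal -0.265 0.768 -0.583
outer loop
vertex 0.777 3.781 2.668
vertex -0.251 3.608 2.908
vertex 0.535 4.199 3.329
endloop
endfacet
facet normal 0.918 0.387 0.091
outer loop
vertex 0.777 3.781 2.668
vertex 0.535 4.199 3.329
vertex 1.08 2.905 3.332
endloop
endfacet
facet normal 0.918 0.387 0.093
outer loop
vertex 1.08 2.905 3.332
vertex 0.535 4.199 3.329
vertex 0.837 3.323 3.994
endloop
endfacet
facet normal 0.265 -0.768 0.582
outer loop
vertex 1.08 2.905 3.332
vertex 0.837 3.323 3.994
vertex 0.051 2.732 3.572
endloop
endfacet
facet normal -0.265 0.768 -0.583
outer loop
vertex 0.535 4.199 3.329
vertex -0.251 3.608 2.908
vertex -0.168 4.271 3.744
endloop
endfacet
facet normal 0.440 0.634 0.636
outer loop
vertex 0.535 4.199 3.329
vertex -0.168 4.271 3.744
vertex 0.837 3.323 3.994
endloop
endfacet
facet normal 0.440 0.634 0.636
outer loop
vertex 0.837 3.323 3.994
vertex -0.168 4.271 3.744
vertex 0.134 3.395 4.408
endloop
endfacet
facet normal 0.265 -0.768 0.583
outer loop
vertex 0.837 3.323 3.994
vertex 0.134 3.395 4.408
vertex 0.051 2.732 3.572
endloop
endfacet
facet normal -0.266 0.768 -0.583
outer loop
vertex -0.168 4.271 3.744
vertex -0.251 3.608 2.908
vertex -0.92 3.954 3.669
endloop
endfacet
facet normal -0.296 0.510 0.808
outer loop
vertex -0.168 4.271 3.744
vertex -0.92 3.954 3.669
vertex 0.134 3.395 4.408
endloop
endfacet
facet normal -0.296 0.510 0.808
outer loop
vertex 0.134 3.395 4.408
vertex -0.92 3.954 3.669
vertex -0.617 3.078 4.333
endloop
endfacet
facet normal 0.266 -0.768 0.583
outer loop
vertex 0.134 3.395 4.408
vertex -0.617 3.078 4.333
vertex 0.051 2.732 3.572
endloop
endfacet
facet normal -0.265 0.768 -0.582
outer loop
vertex -0.92 3.954 3.669
vertex -0.251 3.608 2.908
vertex -1.28 3.435 3.148
endloop
endfacet
facet normal -0.858 0.087 0.506
outer loop
vertex -0.92 3.954 3.669
vertex -1.28 3.435 3.148
vertex -0.617 3.078 4.333
endloop
endfacet
facet normal -0.858 0.087 0.506
outer loop
vertex -0.617 3.078 4.333
vertex -1.28 3.435 3.148
vertex -0.977 2.559 3.812
endloop
endfacet
facet normal 0.265 -0.769 0.582
outer loop
vertex -0.617 3.078 4.333
vertex -0.977 2.559 3.812
vertex 0.051 2.732 3.572
endloop
endfacet
facet normal -0.265 0.768 -0.582
outer loop
vertex -1.28 3.435 3.148
vertex -0.251 3.608 2.908
vertex -1.037 3.017 2.486
endloop
endfacet
facet normal -0.917 -0.387 -0.092
outer loop
vertex -1.28 3.435 3.148
vertex -1.037 3.017 2.486
vertex -0.977 2.559 3.812
endloop
endfacet
facet normal -0.918 -0.386 -0.092
outer loop
vertex -0.977 2.559 3.812
vertex -1.037 3.017 2.486
vertex -0.735 2.141 3.151
endloop
endfacet
facet normal 0.265 -0.768 0.583
outer loop
vertex -0.977 2.559 3.812
vertex -0.735 2.141 3.151
vertex 0.051 2.732 3.572
endloop
endfacet
facet normal -0.265 0.768 -0.583
outer loop
vertex -1.037 3.017 2.486
vertex -0.251 3.608 2.908
vertex -0.334 2.945 2.072
endloop
endfacet
facet normal -0.440 -0.634 -0.636
outer loop
vertex -1.037 3.017 2.486
vertex -0.334 2.945 2.072
vertex -0.735 2.141 3.151
endloop
endfacet
facet normal -0.440 -0.634 -0.636
outer loop
vertex -0.735 2.141 3.151
vertex -0.334 2.945 2.072
vertex -0.032 2.069 2.736
endloop
endfacet
facet normal 0.265 -0.768 0.583
outer loop
vertex -0.735 2.141 3.151
vertex -0.032 2.069 2.736
vertex 0.051 2.732 3.572
endloop
endfacet
facet normal -0.266 0.768 -0.583
outer loop
vertex -0.334 2.945 2.072
vertex -0.251 3.608 2.908
vertex 0.417 3.262 2.147
endloop
endfacet
facet normal 0.296 -0.510 -0.808
outer loop
vertex -0.334 2.945 2.072
vertex 0.417 3.262 2.147
vertex -0.032 2.069 2.736
endloop
endfacet
facet normal 0.296 -0.510 -0.808
outer loop
vertex -0.032 2.069 2.736
vertex 0.417 3.262 2.147
vertex 0.72 2.386 2.811
endloop
endfacet
facet normal 0.266 -0.768 0.583
outer loop
vertex -0.032 2.069 2.736
vertex 0.72 2.386 2.811
vertex 0.051 2.732 3.572
endloop
endfacet
facet normal -0.265 0.769 -0.582
outer loop
vertex 0.417 3.262 2.147
vertex -0.251 3.608 2.908
vertex 0.777 3.781 2.668
endloop
endfacet
facet normal 0.858 -0.087 -0.506
outer loop
vertex 0.417 3.262 2.147
vertex 0.777 3.781 2.668
vertex 0.72 2.386 2.811
endloop
endfacet
facet normal 0.858 -0.087 -0.506
outer loop
vertex 0.72 2.386 2.811
vertex 0.777 3.781 2.668
vertex 1.08 2.905 3.332
endloop
endfacet
facet normal 0.265 -0.768 0.582
outer loop
vertex 0.72 2.386 2.811
vertex 1.08 2.905 3.332
vertex 0.051 2.732 3.572
endloop
endfacet
facet normal -0.764 -0.634 -0.118
outer loop
vertex 3.064 2.18 2.519
vertex 2.592 2.877 1.826
vertex 3.825 1.488 1.306
endloop
endfacet
facet normal 0.433 -0.639 0.636
outer loop
vertex 5.048 2.503 1.494
vertex 3.064 2.18 2.519
vertex 3.825 1.488 1.306
endloop
endfacet
facet normal -0.764 -0.634 -0.118
outer loop
vertex 3.825 1.488 1.306
vertex 2.592 2.877 1.826
vertex 3.354 2.185 0.613
endloop
endfacet
facet normal 0.478 -0.435 -0.763
outer loop
vertex 3.354 2.185 0.613
vertex 5.048 2.503 1.494
vertex 3.825 1.488 1.306
endloop
endfacet
facet normal -0.478 0.435 0.763
outer loop
vertex 3.064 2.18 2.519
vertex 3.815 3.892 2.014
vertex 2.592 2.877 1.826
endloop
endfacet
facet normal 0.433 -0.639 0.636
outer loop
vertex 4.286 3.195 2.707
vertex 3.064 2.18 2.519
vertex 5.048 2.503 1.494
endloop
endfacet
facet normal -0.479 0.435 0.763
outer loop
vertex 4.286 3.195 2.707
vertex 3.815 3.892 2.014
vertex 3.064 2.18 2.519
endloop
endfacet
facet normal -0.432 0.639 -0.636
outer loop
vertex 2.592 2.877 1.826
vertex 3.815 3.892 2.014
vertex 3.354 2.185 0.613
endloop
endfacet
facet normal 0.478 -0.435 -0.763
outer loop
vertex 4.576 3.2 0.801
vertex 5.048 2.503 1.494
vertex 3.354 2.185 0.613
endloop
endfacet
facet normal -0.433 0.639 -0.636
outer loop
vertex 3.354 2.185 0.613
vertex 3.815 3.892 2.014
vertex 4.576 3.2 0.801
endloop
endfacet
facet normal 0.764 0.635 0.118
outer loop
vertex 4.576 3.2 0.801
vertex 4.286 3.195 2.707
vertex 5.048 2.503 1.494
endloop
endfacet
facet normal 0.764 0.634 0.118
outer loop
vertex 3.815 3.892 2.014
vertex 4.286 3.195 2.707
vertex 4.576 3.2 0.801
endloop
endfacet

endsolid


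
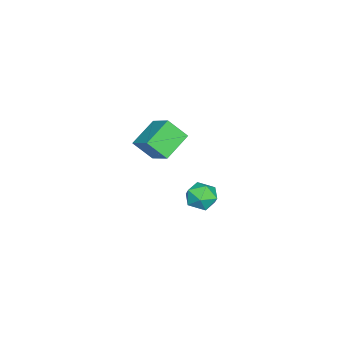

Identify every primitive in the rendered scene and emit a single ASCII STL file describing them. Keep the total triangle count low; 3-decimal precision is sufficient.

solid 
facet normal -0.869 0.403 -0.287
outer loop
vertex -2.538 0.858 -4.139
vertex -3.024 0.005 -3.865
vertex -2.898 0.758 -3.19
endloop
endfacet
facet normal -0.417 0.907 -0.063
outer loop
vertex -2.538 0.858 -4.139
vertex -2.898 0.758 -3.19
vertex -1.978 1.17 -3.346
endloop
endfacet
facet normal 0.172 0.869 -0.464
outer loop
vertex -2.538 0.858 -4.139
vertex -1.978 1.17 -3.346
vertex -1.536 0.671 -4.117
endloop
endfacet
facet normal 0.084 0.342 -0.936
outer loop
vertex -2.538 0.858 -4.139
vertex -1.536 0.671 -4.117
vertex -2.182 -0.049 -4.438
endloop
endfacet
facet normal -0.559 0.053 -0.827
outer loop
vertex -2.538 0.858 -4.139
vertex -2.182 -0.049 -4.438
vertex -3.024 0.005 -3.865
endloop
endfacet
facet normal -0.235 0.756 0.611
outer loop
vertex -1.978 1.17 -3.346
vertex -2.898 0.758 -3.19
vertex -2.118 0.509 -2.582
endloop
endfacet
facet normal -0.967 -0.060 0.248
outer loop
vertex -2.898 0.758 -3.19
vertex -3.024 0.005 -3.865
vertex -2.764 -0.211 -2.903
endloop
endfacet
facet normal -0.466 -0.625 -0.626
outer loop
vertex -3.024 0.005 -3.865
vertex -2.182 -0.049 -4.438
vertex -2.322 -0.71 -3.674
endloop
endfacet
facet normal 0.575 -0.158 -0.803
outer loop
vertex -2.182 -0.049 -4.438
vertex -1.536 0.671 -4.117
vertex -1.402 -0.298 -3.83
endloop
endfacet
facet normal 0.718 0.695 -0.038
outer loop
vertex -1.536 0.671 -4.117
vertex -1.978 1.17 -3.346
vertex -1.276 0.455 -3.155
endloop
endfacet
facet normal -0.084 -0.342 0.936
outer loop
vertex -1.762 -0.398 -2.881
vertex -2.118 0.509 -2.582
vertex -2.764 -0.211 -2.903
endloop
endfacet
facet normal -0.172 -0.869 0.464
outer loop
vertex -1.762 -0.398 -2.881
vertex -2.764 -0.211 -2.903
vertex -2.322 -0.71 -3.674
endloop
endfacet
facet normal 0.417 -0.907 0.063
outer loop
vertex -1.762 -0.398 -2.881
vertex -2.322 -0.71 -3.674
vertex -1.402 -0.298 -3.83
endloop
endfacet
facet normal 0.869 -0.403 0.287
outer loop
vertex -1.762 -0.398 -2.881
vertex -1.402 -0.298 -3.83
vertex -1.276 0.455 -3.155
endloop
endfacet
facet normal 0.559 -0.053 0.827
outer loop
vertex -1.762 -0.398 -2.881
vertex -1.276 0.455 -3.155
vertex -2.118 0.509 -2.582
endloop
endfacet
facet normal -0.575 0.158 0.803
outer loop
vertex -2.764 -0.211 -2.903
vertex -2.118 0.509 -2.582
vertex -2.898 0.758 -3.19
endloop
endfacet
facet normal -0.718 -0.695 0.038
outer loop
vertex -2.322 -0.71 -3.674
vertex -2.764 -0.211 -2.903
vertex -3.024 0.005 -3.865
endloop
endfacet
facet normal 0.235 -0.756 -0.611
outer loop
vertex -1.402 -0.298 -3.83
vertex -2.322 -0.71 -3.674
vertex -2.182 -0.049 -4.438
endloop
endfacet
facet normal 0.967 0.060 -0.248
outer loop
vertex -1.276 0.455 -3.155
vertex -1.402 -0.298 -3.83
vertex -1.536 0.671 -4.117
endloop
endfacet
facet normal 0.466 0.625 0.626
outer loop
vertex -2.118 0.509 -2.582
vertex -1.276 0.455 -3.155
vertex -1.978 1.17 -3.346
endloop
endfacet
facet normal -0.829 0.320 0.458
outer loop
vertex -0.129 -1.769 3.439
vertex 0.804 -0.636 4.336
vertex -0.33 -0.754 2.367
endloop
endfacet
facet normal -0.543 -0.658 -0.522
outer loop
vertex 1.196 -1.344 1.524
vertex -0.129 -1.769 3.439
vertex -0.33 -0.754 2.367
endloop
endfacet
facet normal -0.829 0.321 0.458
outer loop
vertex -0.33 -0.754 2.367
vertex 0.804 -0.636 4.336
vertex 0.604 0.378 3.264
endloop
endfacet
facet normal -0.134 0.681 -0.720
outer loop
vertex 0.604 0.378 3.264
vertex 1.196 -1.344 1.524
vertex -0.33 -0.754 2.367
endloop
endfacet
facet normal 0.135 -0.681 0.720
outer loop
vertex -0.129 -1.769 3.439
vertex 2.33 -1.226 3.493
vertex 0.804 -0.636 4.336
endloop
endfacet
facet normal -0.543 -0.658 -0.522
outer loop
vertex 1.396 -2.358 2.596
vertex -0.129 -1.769 3.439
vertex 1.196 -1.344 1.524
endloop
endfacet
facet normal 0.135 -0.681 0.720
outer loop
vertex 1.396 -2.358 2.596
vertex 2.33 -1.226 3.493
vertex -0.129 -1.769 3.439
endloop
endfacet
facet normal 0.543 0.658 0.522
outer loop
vertex 0.804 -0.636 4.336
vertex 2.33 -1.226 3.493
vertex 0.604 0.378 3.264
endloop
endfacet
facet normal -0.135 0.681 -0.720
outer loop
vertex 2.129 -0.211 2.421
vertex 1.196 -1.344 1.524
vertex 0.604 0.378 3.264
endloop
endfacet
facet normal 0.543 0.658 0.522
outer loop
vertex 0.604 0.378 3.264
vertex 2.33 -1.226 3.493
vertex 2.129 -0.211 2.421
endloop
endfacet
facet normal 0.829 -0.320 -0.458
outer loop
vertex 2.129 -0.211 2.421
vertex 1.396 -2.358 2.596
vertex 1.196 -1.344 1.524
endloop
endfacet
facet normal 0.829 -0.320 -0.459
outer loop
vertex 2.33 -1.226 3.493
vertex 1.396 -2.358 2.596
vertex 2.129 -0.211 2.421
endloop
endfacet

endsolid


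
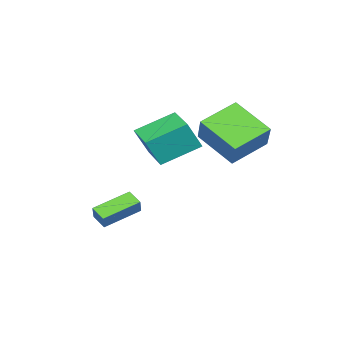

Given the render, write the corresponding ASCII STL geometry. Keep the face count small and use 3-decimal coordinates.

solid 
facet normal -0.727 0.523 0.445
outer loop
vertex 2.865 0.395 3.171
vertex 3.842 1.832 3.077
vertex 2.288 0.703 1.866
endloop
endfacet
facet normal -0.562 -0.826 0.053
outer loop
vertex 3.698 -0.312 1.003
vertex 2.865 0.395 3.171
vertex 2.288 0.703 1.866
endloop
endfacet
facet normal -0.727 0.523 0.445
outer loop
vertex 2.288 0.703 1.866
vertex 3.842 1.832 3.077
vertex 3.265 2.14 1.772
endloop
endfacet
facet normal -0.396 0.211 -0.894
outer loop
vertex 3.265 2.14 1.772
vertex 3.698 -0.312 1.003
vertex 2.288 0.703 1.866
endloop
endfacet
facet normal 0.396 -0.211 0.894
outer loop
vertex 2.865 0.395 3.171
vertex 5.252 0.817 2.214
vertex 3.842 1.832 3.077
endloop
endfacet
facet normal -0.562 -0.826 0.053
outer loop
vertex 4.275 -0.62 2.308
vertex 2.865 0.395 3.171
vertex 3.698 -0.312 1.003
endloop
endfacet
facet normal 0.396 -0.211 0.894
outer loop
vertex 4.275 -0.62 2.308
vertex 5.252 0.817 2.214
vertex 2.865 0.395 3.171
endloop
endfacet
facet normal 0.562 0.826 -0.053
outer loop
vertex 3.842 1.832 3.077
vertex 5.252 0.817 2.214
vertex 3.265 2.14 1.772
endloop
endfacet
facet normal -0.396 0.211 -0.894
outer loop
vertex 4.675 1.125 0.909
vertex 3.698 -0.312 1.003
vertex 3.265 2.14 1.772
endloop
endfacet
facet normal 0.562 0.826 -0.053
outer loop
vertex 3.265 2.14 1.772
vertex 5.252 0.817 2.214
vertex 4.675 1.125 0.909
endloop
endfacet
facet normal 0.727 -0.523 -0.445
outer loop
vertex 4.675 1.125 0.909
vertex 4.275 -0.62 2.308
vertex 3.698 -0.312 1.003
endloop
endfacet
facet normal 0.727 -0.523 -0.445
outer loop
vertex 5.252 0.817 2.214
vertex 4.275 -0.62 2.308
vertex 4.675 1.125 0.909
endloop
endfacet
facet normal -0.887 0.260 0.383
outer loop
vertex -1.306 0.211 1.752
vertex -0.581 0.909 2.957
vertex -1.243 2.087 0.625
endloop
endfacet
facet normal -0.462 -0.445 -0.767
outer loop
vertex 0.521 1.571 -0.137
vertex -1.306 0.211 1.752
vertex -1.243 2.087 0.625
endloop
endfacet
facet normal -0.887 0.260 0.383
outer loop
vertex -1.243 2.087 0.625
vertex -0.581 0.909 2.957
vertex -0.518 2.786 1.83
endloop
endfacet
facet normal 0.029 0.857 -0.514
outer loop
vertex -0.518 2.786 1.83
vertex 0.521 1.571 -0.137
vertex -1.243 2.087 0.625
endloop
endfacet
facet normal -0.029 -0.857 0.514
outer loop
vertex -1.306 0.211 1.752
vertex 1.183 0.393 2.195
vertex -0.581 0.909 2.957
endloop
endfacet
facet normal -0.462 -0.445 -0.767
outer loop
vertex 0.458 -0.306 0.99
vertex -1.306 0.211 1.752
vertex 0.521 1.571 -0.137
endloop
endfacet
facet normal -0.029 -0.857 0.515
outer loop
vertex 0.458 -0.306 0.99
vertex 1.183 0.393 2.195
vertex -1.306 0.211 1.752
endloop
endfacet
facet normal 0.462 0.445 0.767
outer loop
vertex -0.581 0.909 2.957
vertex 1.183 0.393 2.195
vertex -0.518 2.786 1.83
endloop
endfacet
facet normal 0.029 0.857 -0.514
outer loop
vertex 1.246 2.269 1.068
vertex 0.521 1.571 -0.137
vertex -0.518 2.786 1.83
endloop
endfacet
facet normal 0.462 0.445 0.767
outer loop
vertex -0.518 2.786 1.83
vertex 1.183 0.393 2.195
vertex 1.246 2.269 1.068
endloop
endfacet
facet normal 0.887 -0.260 -0.383
outer loop
vertex 1.246 2.269 1.068
vertex 0.458 -0.306 0.99
vertex 0.521 1.571 -0.137
endloop
endfacet
facet normal 0.887 -0.260 -0.383
outer loop
vertex 1.183 0.393 2.195
vertex 0.458 -0.306 0.99
vertex 1.246 2.269 1.068
endloop
endfacet
facet normal -0.454 -0.338 -0.824
outer loop
vertex 3.775 -3.32 -3.478
vertex 2.144 -2.654 -2.852
vertex 3.925 -2.597 -3.857
endloop
endfacet
facet normal 0.872 -0.356 -0.335
outer loop
vertex 4.316 -2.306 -3.148
vertex 3.775 -3.32 -3.478
vertex 3.925 -2.597 -3.857
endloop
endfacet
facet normal -0.454 -0.337 -0.824
outer loop
vertex 3.925 -2.597 -3.857
vertex 2.144 -2.654 -2.852
vertex 2.294 -1.93 -3.231
endloop
endfacet
facet normal 0.181 0.871 -0.457
outer loop
vertex 2.294 -1.93 -3.231
vertex 4.316 -2.306 -3.148
vertex 3.925 -2.597 -3.857
endloop
endfacet
facet normal -0.180 -0.871 0.457
outer loop
vertex 3.775 -3.32 -3.478
vertex 2.535 -2.363 -2.143
vertex 2.144 -2.654 -2.852
endloop
endfacet
facet normal 0.872 -0.356 -0.335
outer loop
vertex 4.166 -3.03 -2.769
vertex 3.775 -3.32 -3.478
vertex 4.316 -2.306 -3.148
endloop
endfacet
facet normal -0.181 -0.871 0.456
outer loop
vertex 4.166 -3.03 -2.769
vertex 2.535 -2.363 -2.143
vertex 3.775 -3.32 -3.478
endloop
endfacet
facet normal -0.872 0.356 0.335
outer loop
vertex 2.144 -2.654 -2.852
vertex 2.535 -2.363 -2.143
vertex 2.294 -1.93 -3.231
endloop
endfacet
facet normal 0.181 0.871 -0.456
outer loop
vertex 2.685 -1.64 -2.522
vertex 4.316 -2.306 -3.148
vertex 2.294 -1.93 -3.231
endloop
endfacet
facet normal -0.872 0.357 0.335
outer loop
vertex 2.294 -1.93 -3.231
vertex 2.535 -2.363 -2.143
vertex 2.685 -1.64 -2.522
endloop
endfacet
facet normal 0.454 0.337 0.824
outer loop
vertex 2.685 -1.64 -2.522
vertex 4.166 -3.03 -2.769
vertex 4.316 -2.306 -3.148
endloop
endfacet
facet normal 0.454 0.338 0.824
outer loop
vertex 2.535 -2.363 -2.143
vertex 4.166 -3.03 -2.769
vertex 2.685 -1.64 -2.522
endloop
endfacet

endsolid


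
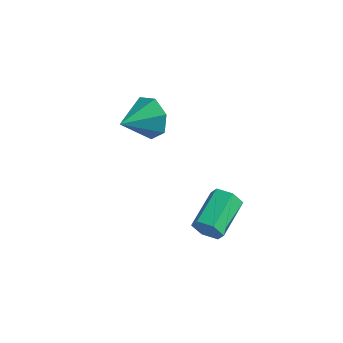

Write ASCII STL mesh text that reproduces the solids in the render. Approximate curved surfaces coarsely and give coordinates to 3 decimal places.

solid 
facet normal 0.248 0.906 -0.343
outer loop
vertex -2.731 2.261 -2.643
vertex -3.141 2.715 -1.741
vertex -2.124 2.367 -1.925
endloop
endfacet
facet normal 0.503 -0.809 -0.306
outer loop
vertex -2.731 2.261 -2.643
vertex -2.124 2.367 -1.925
vertex -3.559 1.185 -1.159
endloop
endfacet
facet normal 0.247 0.906 -0.345
outer loop
vertex -2.124 2.367 -1.925
vertex -3.141 2.715 -1.741
vertex -2.282 2.736 -1.069
endloop
endfacet
facet normal 0.700 -0.599 0.388
outer loop
vertex -2.124 2.367 -1.925
vertex -2.282 2.736 -1.069
vertex -3.559 1.185 -1.159
endloop
endfacet
facet normal 0.247 0.906 -0.344
outer loop
vertex -2.282 2.736 -1.069
vertex -3.141 2.715 -1.741
vertex -3.087 3.089 -0.718
endloop
endfacet
facet normal 0.277 -0.281 0.919
outer loop
vertex -2.282 2.736 -1.069
vertex -3.087 3.089 -0.718
vertex -3.559 1.185 -1.159
endloop
endfacet
facet normal 0.248 0.906 -0.344
outer loop
vertex -3.087 3.089 -0.718
vertex -3.141 2.715 -1.741
vertex -3.932 3.161 -1.137
endloop
endfacet
facet normal -0.449 -0.095 0.889
outer loop
vertex -3.087 3.089 -0.718
vertex -3.932 3.161 -1.137
vertex -3.559 1.185 -1.159
endloop
endfacet
facet normal 0.248 0.906 -0.344
outer loop
vertex -3.932 3.161 -1.137
vertex -3.141 2.715 -1.741
vertex -4.181 2.897 -2.011
endloop
endfacet
facet normal -0.931 -0.179 0.319
outer loop
vertex -3.932 3.161 -1.137
vertex -4.181 2.897 -2.011
vertex -3.559 1.185 -1.159
endloop
endfacet
facet normal 0.248 0.906 -0.343
outer loop
vertex -4.181 2.897 -2.011
vertex -3.141 2.715 -1.741
vertex -3.646 2.497 -2.681
endloop
endfacet
facet normal -0.805 -0.472 -0.361
outer loop
vertex -4.181 2.897 -2.011
vertex -3.646 2.497 -2.681
vertex -3.559 1.185 -1.159
endloop
endfacet
facet normal 0.248 0.906 -0.343
outer loop
vertex -3.646 2.497 -2.681
vertex -3.141 2.715 -1.741
vertex -2.731 2.261 -2.643
endloop
endfacet
facet normal -0.167 -0.751 -0.638
outer loop
vertex -3.646 2.497 -2.681
vertex -2.731 2.261 -2.643
vertex -3.559 1.185 -1.159
endloop
endfacet
facet normal 0.121 -0.956 -0.268
outer loop
vertex 2.331 -0.738 -2.966
vertex 1.973 -0.609 -3.589
vertex 2.698 -0.525 -3.56
endloop
endfacet
facet normal 0.856 -0.036 0.516
outer loop
vertex 2.331 -0.738 -2.966
vertex 2.698 -0.525 -3.56
vertex 2.104 1.039 -2.467
endloop
endfacet
facet normal 0.856 -0.036 0.516
outer loop
vertex 2.104 1.039 -2.467
vertex 2.698 -0.525 -3.56
vertex 2.471 1.253 -3.061
endloop
endfacet
facet normal -0.122 0.955 0.269
outer loop
vertex 2.104 1.039 -2.467
vertex 2.471 1.253 -3.061
vertex 1.747 1.169 -3.091
endloop
endfacet
facet normal 0.121 -0.955 -0.269
outer loop
vertex 2.698 -0.525 -3.56
vertex 1.973 -0.609 -3.589
vertex 2.34 -0.395 -4.183
endloop
endfacet
facet normal 0.863 0.236 -0.447
outer loop
vertex 2.698 -0.525 -3.56
vertex 2.34 -0.395 -4.183
vertex 2.471 1.253 -3.061
endloop
endfacet
facet normal 0.864 0.235 -0.446
outer loop
vertex 2.471 1.253 -3.061
vertex 2.34 -0.395 -4.183
vertex 2.114 1.382 -3.685
endloop
endfacet
facet normal -0.122 0.956 0.267
outer loop
vertex 2.471 1.253 -3.061
vertex 2.114 1.382 -3.685
vertex 1.747 1.169 -3.091
endloop
endfacet
facet normal 0.122 -0.955 -0.269
outer loop
vertex 2.34 -0.395 -4.183
vertex 1.973 -0.609 -3.589
vertex 1.616 -0.479 -4.213
endloop
endfacet
facet normal 0.008 0.271 -0.963
outer loop
vertex 2.34 -0.395 -4.183
vertex 1.616 -0.479 -4.213
vertex 2.114 1.382 -3.685
endloop
endfacet
facet normal 0.007 0.271 -0.963
outer loop
vertex 2.114 1.382 -3.685
vertex 1.616 -0.479 -4.213
vertex 1.389 1.298 -3.714
endloop
endfacet
facet normal -0.121 0.956 0.268
outer loop
vertex 2.114 1.382 -3.685
vertex 1.389 1.298 -3.714
vertex 1.747 1.169 -3.091
endloop
endfacet
facet normal 0.122 -0.955 -0.269
outer loop
vertex 1.616 -0.479 -4.213
vertex 1.973 -0.609 -3.589
vertex 1.249 -0.693 -3.619
endloop
endfacet
facet normal -0.856 0.036 -0.516
outer loop
vertex 1.616 -0.479 -4.213
vertex 1.249 -0.693 -3.619
vertex 1.389 1.298 -3.714
endloop
endfacet
facet normal -0.856 0.036 -0.516
outer loop
vertex 1.389 1.298 -3.714
vertex 1.249 -0.693 -3.619
vertex 1.022 1.085 -3.12
endloop
endfacet
facet normal -0.121 0.956 0.268
outer loop
vertex 1.389 1.298 -3.714
vertex 1.022 1.085 -3.12
vertex 1.747 1.169 -3.091
endloop
endfacet
facet normal 0.122 -0.956 -0.267
outer loop
vertex 1.249 -0.693 -3.619
vertex 1.973 -0.609 -3.589
vertex 1.606 -0.822 -2.995
endloop
endfacet
facet normal -0.864 -0.235 0.446
outer loop
vertex 1.249 -0.693 -3.619
vertex 1.606 -0.822 -2.995
vertex 1.022 1.085 -3.12
endloop
endfacet
facet normal -0.863 -0.235 0.447
outer loop
vertex 1.022 1.085 -3.12
vertex 1.606 -0.822 -2.995
vertex 1.38 0.955 -2.497
endloop
endfacet
facet normal -0.121 0.955 0.269
outer loop
vertex 1.022 1.085 -3.12
vertex 1.38 0.955 -2.497
vertex 1.747 1.169 -3.091
endloop
endfacet
facet normal 0.121 -0.956 -0.268
outer loop
vertex 1.606 -0.822 -2.995
vertex 1.973 -0.609 -3.589
vertex 2.331 -0.738 -2.966
endloop
endfacet
facet normal -0.007 -0.271 0.963
outer loop
vertex 1.606 -0.822 -2.995
vertex 2.331 -0.738 -2.966
vertex 1.38 0.955 -2.497
endloop
endfacet
facet normal -0.008 -0.271 0.962
outer loop
vertex 1.38 0.955 -2.497
vertex 2.331 -0.738 -2.966
vertex 2.104 1.039 -2.467
endloop
endfacet
facet normal -0.122 0.955 0.269
outer loop
vertex 1.38 0.955 -2.497
vertex 2.104 1.039 -2.467
vertex 1.747 1.169 -3.091
endloop
endfacet

endsolid


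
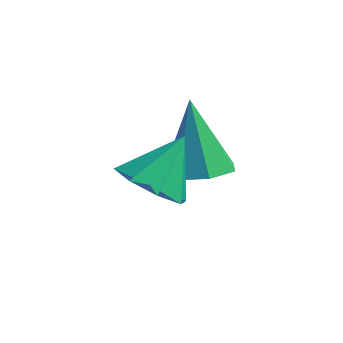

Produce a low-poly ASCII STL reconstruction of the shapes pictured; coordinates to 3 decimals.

solid 
facet normal 0.287 -0.393 -0.874
outer loop
vertex -2.703 0.479 -0.006
vertex -3.118 1.031 -0.39
vertex -2.364 1.056 -0.154
endloop
endfacet
facet normal 0.661 -0.203 0.722
outer loop
vertex -2.703 0.479 -0.006
vertex -2.364 1.056 -0.154
vertex -3.642 1.749 1.21
endloop
endfacet
facet normal 0.287 -0.391 -0.875
outer loop
vertex -2.364 1.056 -0.154
vertex -3.118 1.031 -0.39
vertex -2.593 1.615 -0.479
endloop
endfacet
facet normal 0.733 0.540 0.413
outer loop
vertex -2.364 1.056 -0.154
vertex -2.593 1.615 -0.479
vertex -3.642 1.749 1.21
endloop
endfacet
facet normal 0.287 -0.391 -0.874
outer loop
vertex -2.593 1.615 -0.479
vertex -3.118 1.031 -0.39
vertex -3.216 1.734 -0.737
endloop
endfacet
facet normal 0.175 0.984 0.031
outer loop
vertex -2.593 1.615 -0.479
vertex -3.216 1.734 -0.737
vertex -3.642 1.749 1.21
endloop
endfacet
facet normal 0.287 -0.392 -0.874
outer loop
vertex -3.216 1.734 -0.737
vertex -3.118 1.031 -0.39
vertex -3.766 1.324 -0.734
endloop
endfacet
facet normal -0.593 0.794 -0.136
outer loop
vertex -3.216 1.734 -0.737
vertex -3.766 1.324 -0.734
vertex -3.642 1.749 1.21
endloop
endfacet
facet normal 0.286 -0.393 -0.874
outer loop
vertex -3.766 1.324 -0.734
vertex -3.118 1.031 -0.39
vertex -3.827 0.694 -0.471
endloop
endfacet
facet normal -0.993 0.112 0.039
outer loop
vertex -3.766 1.324 -0.734
vertex -3.827 0.694 -0.471
vertex -3.642 1.749 1.21
endloop
endfacet
facet normal 0.286 -0.393 -0.874
outer loop
vertex -3.827 0.694 -0.471
vertex -3.118 1.031 -0.39
vertex -3.354 0.318 -0.147
endloop
endfacet
facet normal -0.723 -0.546 0.422
outer loop
vertex -3.827 0.694 -0.471
vertex -3.354 0.318 -0.147
vertex -3.642 1.749 1.21
endloop
endfacet
facet normal 0.286 -0.393 -0.874
outer loop
vertex -3.354 0.318 -0.147
vertex -3.118 1.031 -0.39
vertex -2.703 0.479 -0.006
endloop
endfacet
facet normal 0.012 -0.687 0.727
outer loop
vertex -3.354 0.318 -0.147
vertex -2.703 0.479 -0.006
vertex -3.642 1.749 1.21
endloop
endfacet
facet normal -0.293 -0.635 -0.715
outer loop
vertex -2.704 -0.818 0.448
vertex -3.388 -1.009 0.898
vertex -3.203 -0.435 0.312
endloop
endfacet
facet normal 0.631 0.743 -0.222
outer loop
vertex -2.704 -0.818 0.448
vertex -3.203 -0.435 0.312
vertex -2.992 -0.151 1.862
endloop
endfacet
facet normal -0.293 -0.635 -0.715
outer loop
vertex -3.203 -0.435 0.312
vertex -3.388 -1.009 0.898
vertex -3.81 -0.389 0.52
endloop
endfacet
facet normal 0.012 0.983 -0.182
outer loop
vertex -3.203 -0.435 0.312
vertex -3.81 -0.389 0.52
vertex -2.992 -0.151 1.862
endloop
endfacet
facet normal -0.292 -0.635 -0.715
outer loop
vertex -3.81 -0.389 0.52
vertex -3.388 -1.009 0.898
vertex -4.169 -0.706 0.948
endloop
endfacet
facet normal -0.527 0.832 0.174
outer loop
vertex -3.81 -0.389 0.52
vertex -4.169 -0.706 0.948
vertex -2.992 -0.151 1.862
endloop
endfacet
facet normal -0.292 -0.635 -0.715
outer loop
vertex -4.169 -0.706 0.948
vertex -3.388 -1.009 0.898
vertex -4.071 -1.2 1.347
endloop
endfacet
facet normal -0.672 0.380 0.635
outer loop
vertex -4.169 -0.706 0.948
vertex -4.071 -1.2 1.347
vertex -2.992 -0.151 1.862
endloop
endfacet
facet normal -0.292 -0.636 -0.715
outer loop
vertex -4.071 -1.2 1.347
vertex -3.388 -1.009 0.898
vertex -3.572 -1.582 1.483
endloop
endfacet
facet normal -0.339 -0.110 0.934
outer loop
vertex -4.071 -1.2 1.347
vertex -3.572 -1.582 1.483
vertex -2.992 -0.151 1.862
endloop
endfacet
facet normal -0.293 -0.635 -0.714
outer loop
vertex -3.572 -1.582 1.483
vertex -3.388 -1.009 0.898
vertex -2.965 -1.629 1.276
endloop
endfacet
facet normal 0.278 -0.350 0.895
outer loop
vertex -3.572 -1.582 1.483
vertex -2.965 -1.629 1.276
vertex -2.992 -0.151 1.862
endloop
endfacet
facet normal -0.293 -0.635 -0.715
outer loop
vertex -2.965 -1.629 1.276
vertex -3.388 -1.009 0.898
vertex -2.606 -1.312 0.847
endloop
endfacet
facet normal 0.819 -0.199 0.539
outer loop
vertex -2.965 -1.629 1.276
vertex -2.606 -1.312 0.847
vertex -2.992 -0.151 1.862
endloop
endfacet
facet normal -0.293 -0.635 -0.715
outer loop
vertex -2.606 -1.312 0.847
vertex -3.388 -1.009 0.898
vertex -2.704 -0.818 0.448
endloop
endfacet
facet normal 0.964 0.253 0.077
outer loop
vertex -2.606 -1.312 0.847
vertex -2.704 -0.818 0.448
vertex -2.992 -0.151 1.862
endloop
endfacet

endsolid
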